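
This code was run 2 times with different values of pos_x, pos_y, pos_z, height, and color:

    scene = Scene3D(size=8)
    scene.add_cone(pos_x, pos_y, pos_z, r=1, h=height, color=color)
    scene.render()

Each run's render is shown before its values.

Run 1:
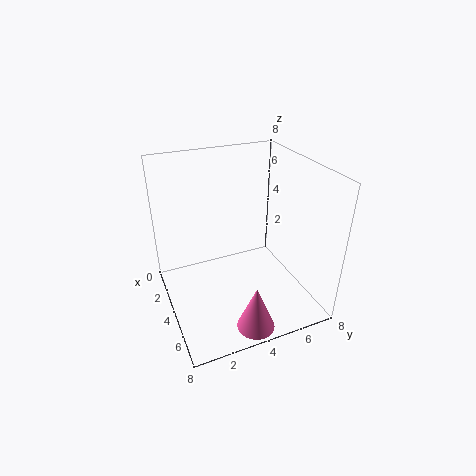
pos_x = 7, pos_y = 3.75, pos_z = 0.25, height = 2.5, color = 'hotpink'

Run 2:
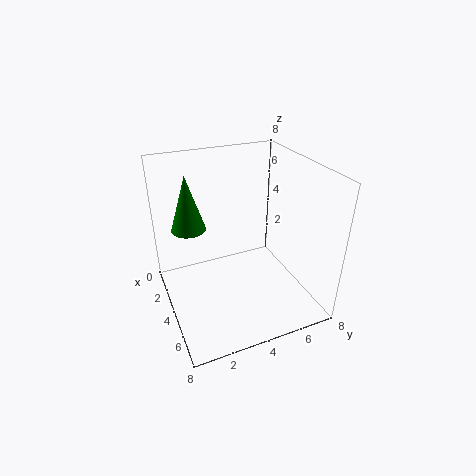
pos_x = 2, pos_y = 1.75, pos_z = 4, height = 3.25, color = 'green'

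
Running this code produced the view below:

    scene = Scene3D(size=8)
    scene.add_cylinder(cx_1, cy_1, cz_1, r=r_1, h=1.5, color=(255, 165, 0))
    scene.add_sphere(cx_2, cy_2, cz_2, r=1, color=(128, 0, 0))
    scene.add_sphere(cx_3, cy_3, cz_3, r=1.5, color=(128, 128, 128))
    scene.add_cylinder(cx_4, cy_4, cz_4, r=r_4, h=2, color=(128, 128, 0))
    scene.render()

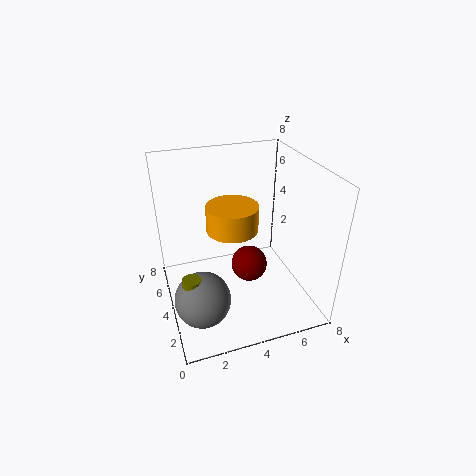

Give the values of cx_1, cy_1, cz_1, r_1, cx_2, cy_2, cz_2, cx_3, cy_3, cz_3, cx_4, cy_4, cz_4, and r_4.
cx_1 = 4
cy_1 = 5
cz_1 = 4
r_1 = 1.5
cx_2 = 4.5
cy_2 = 3.5
cz_2 = 2.5
cx_3 = 1.5
cy_3 = 2.5
cz_3 = 1.5
cx_4 = 1
cy_4 = 2.5
cz_4 = 1
r_4 = 0.5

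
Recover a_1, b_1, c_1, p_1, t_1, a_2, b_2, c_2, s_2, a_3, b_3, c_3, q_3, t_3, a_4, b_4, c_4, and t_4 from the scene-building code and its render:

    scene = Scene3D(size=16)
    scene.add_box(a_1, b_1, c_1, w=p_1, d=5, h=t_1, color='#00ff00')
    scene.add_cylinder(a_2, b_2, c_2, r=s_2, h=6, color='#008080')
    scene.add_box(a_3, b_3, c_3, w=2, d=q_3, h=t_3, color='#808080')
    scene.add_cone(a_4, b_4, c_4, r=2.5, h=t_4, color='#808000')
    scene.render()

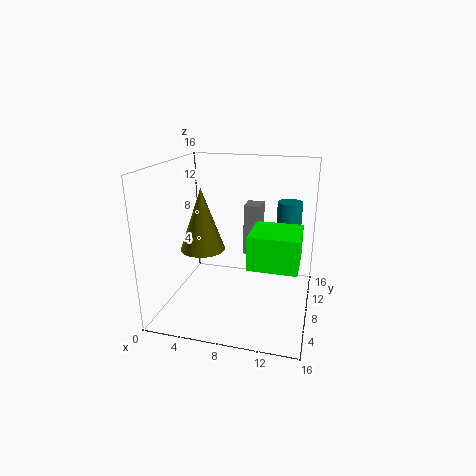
a_1 = 10, b_1 = 3.5, c_1 = 6.5, p_1 = 5, t_1 = 3.5, a_2 = 13, b_2 = 13.5, c_2 = 5, s_2 = 1.5, a_3 = 8, b_3 = 10.5, c_3 = 5, q_3 = 2.5, t_3 = 6, a_4 = 4, b_4 = 7.5, c_4 = 6.5, t_4 = 7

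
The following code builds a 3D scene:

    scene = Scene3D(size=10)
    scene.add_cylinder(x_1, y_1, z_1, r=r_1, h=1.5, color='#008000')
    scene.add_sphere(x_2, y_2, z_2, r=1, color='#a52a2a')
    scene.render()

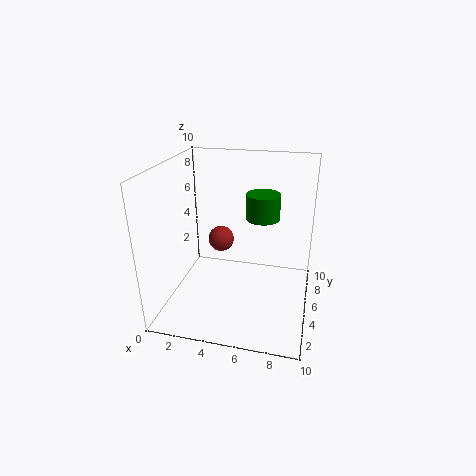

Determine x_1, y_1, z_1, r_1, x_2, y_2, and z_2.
x_1 = 7, y_1 = 3, z_1 = 7.5, r_1 = 1, x_2 = 3, y_2 = 7.5, z_2 = 3.5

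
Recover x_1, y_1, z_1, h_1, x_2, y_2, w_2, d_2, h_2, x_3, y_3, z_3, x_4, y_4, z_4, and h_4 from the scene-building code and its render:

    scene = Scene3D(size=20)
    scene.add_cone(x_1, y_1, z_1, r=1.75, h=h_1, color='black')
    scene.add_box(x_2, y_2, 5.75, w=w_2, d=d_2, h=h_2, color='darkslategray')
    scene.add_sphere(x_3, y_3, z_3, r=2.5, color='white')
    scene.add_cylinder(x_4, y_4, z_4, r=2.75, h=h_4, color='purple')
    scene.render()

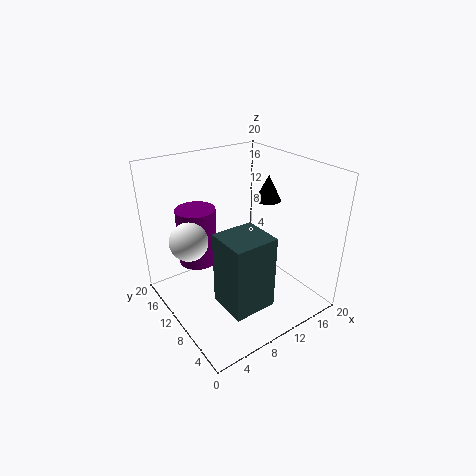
x_1 = 14.25, y_1 = 9, z_1 = 15, h_1 = 3.5, x_2 = 3.25, y_2 = 0.5, w_2 = 5.25, d_2 = 5, h_2 = 9, x_3 = 3, y_3 = 11, z_3 = 11.25, x_4 = 5.75, y_4 = 14, z_4 = 6, h_4 = 8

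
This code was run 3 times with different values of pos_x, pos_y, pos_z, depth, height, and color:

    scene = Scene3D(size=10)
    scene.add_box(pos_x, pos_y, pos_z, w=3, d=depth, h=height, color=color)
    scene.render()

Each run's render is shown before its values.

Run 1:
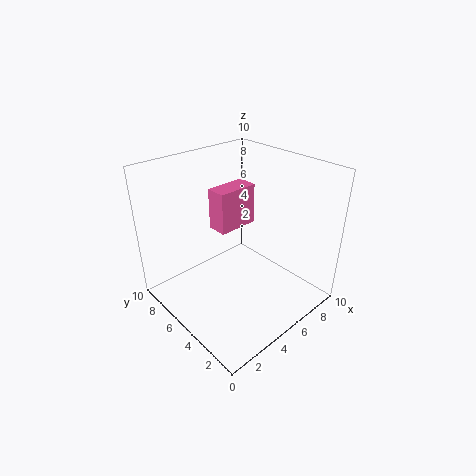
pos_x = 4.5; pos_y = 6; pos_z = 5; depth = 1.5; height = 3; color = 'hotpink'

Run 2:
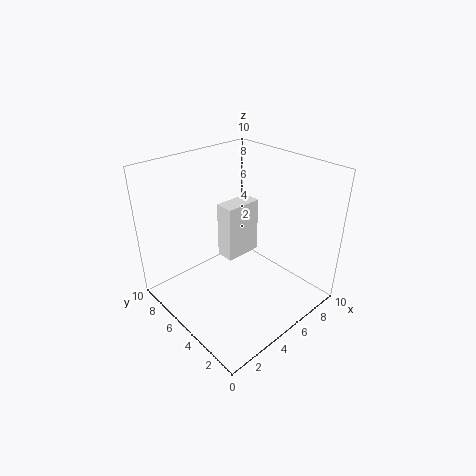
pos_x = 6; pos_y = 7; pos_z = 1.5; depth = 1.5; height = 4.5; color = 'white'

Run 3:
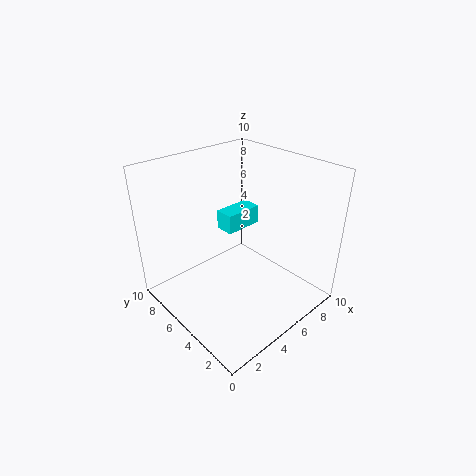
pos_x = 6; pos_y = 7; pos_z = 4; depth = 1.5; height = 1.5; color = 'cyan'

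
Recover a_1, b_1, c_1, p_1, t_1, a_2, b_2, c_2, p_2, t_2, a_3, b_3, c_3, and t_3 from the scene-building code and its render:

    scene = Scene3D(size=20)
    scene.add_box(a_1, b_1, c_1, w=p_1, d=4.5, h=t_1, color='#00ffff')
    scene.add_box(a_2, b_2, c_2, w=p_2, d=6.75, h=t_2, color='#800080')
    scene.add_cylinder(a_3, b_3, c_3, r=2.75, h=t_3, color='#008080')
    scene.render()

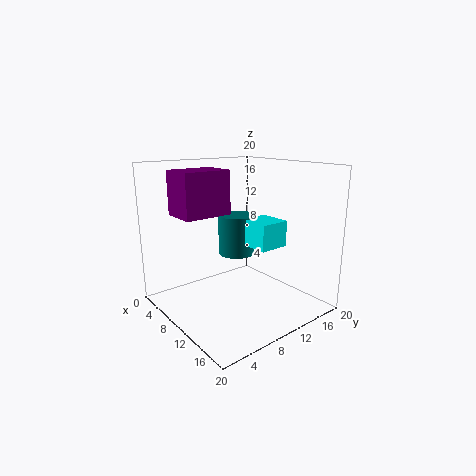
a_1 = 8.25
b_1 = 12
c_1 = 8.25
p_1 = 4.75
t_1 = 3.75
a_2 = 4
b_2 = 2.75
c_2 = 13.25
p_2 = 5
t_2 = 6
a_3 = 6.5
b_3 = 12.5
c_3 = 6.25
t_3 = 6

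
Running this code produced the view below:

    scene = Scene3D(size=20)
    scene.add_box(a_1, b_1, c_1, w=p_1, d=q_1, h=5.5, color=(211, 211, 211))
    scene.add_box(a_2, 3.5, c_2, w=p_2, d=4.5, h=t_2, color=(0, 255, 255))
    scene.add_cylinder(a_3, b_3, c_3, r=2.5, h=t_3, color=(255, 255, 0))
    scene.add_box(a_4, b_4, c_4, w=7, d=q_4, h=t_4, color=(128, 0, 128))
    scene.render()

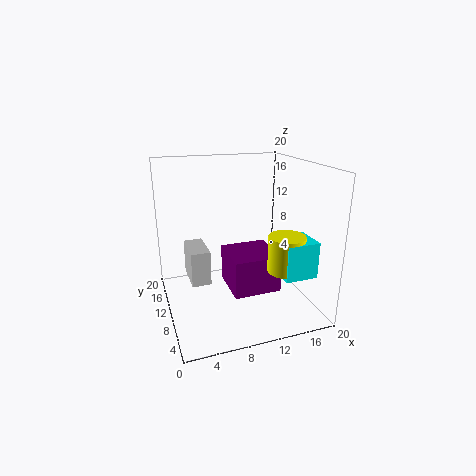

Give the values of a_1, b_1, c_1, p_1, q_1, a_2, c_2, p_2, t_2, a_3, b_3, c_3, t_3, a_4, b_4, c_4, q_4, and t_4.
a_1 = 4; b_1 = 14; c_1 = 1; p_1 = 3; q_1 = 6; a_2 = 14.5; c_2 = 5.5; p_2 = 4.5; t_2 = 5; a_3 = 15.5; b_3 = 6; c_3 = 6; t_3 = 5; a_4 = 9; b_4 = 8; c_4 = 1.5; q_4 = 7; t_4 = 5.5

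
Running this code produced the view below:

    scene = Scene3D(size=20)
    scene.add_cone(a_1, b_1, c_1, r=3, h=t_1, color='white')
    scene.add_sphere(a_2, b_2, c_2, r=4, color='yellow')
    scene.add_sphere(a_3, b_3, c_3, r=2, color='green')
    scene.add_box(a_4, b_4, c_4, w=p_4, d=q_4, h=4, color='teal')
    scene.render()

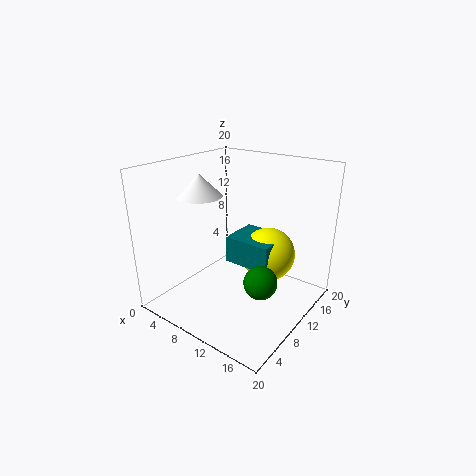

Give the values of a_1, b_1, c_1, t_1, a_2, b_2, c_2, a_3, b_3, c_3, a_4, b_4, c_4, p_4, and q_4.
a_1 = 6, b_1 = 7, c_1 = 16, t_1 = 3, a_2 = 12, b_2 = 15, c_2 = 6, a_3 = 17, b_3 = 5, c_3 = 8, a_4 = 7, b_4 = 11, c_4 = 5, p_4 = 7, q_4 = 6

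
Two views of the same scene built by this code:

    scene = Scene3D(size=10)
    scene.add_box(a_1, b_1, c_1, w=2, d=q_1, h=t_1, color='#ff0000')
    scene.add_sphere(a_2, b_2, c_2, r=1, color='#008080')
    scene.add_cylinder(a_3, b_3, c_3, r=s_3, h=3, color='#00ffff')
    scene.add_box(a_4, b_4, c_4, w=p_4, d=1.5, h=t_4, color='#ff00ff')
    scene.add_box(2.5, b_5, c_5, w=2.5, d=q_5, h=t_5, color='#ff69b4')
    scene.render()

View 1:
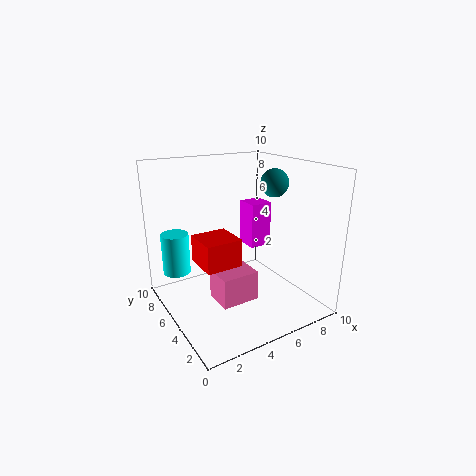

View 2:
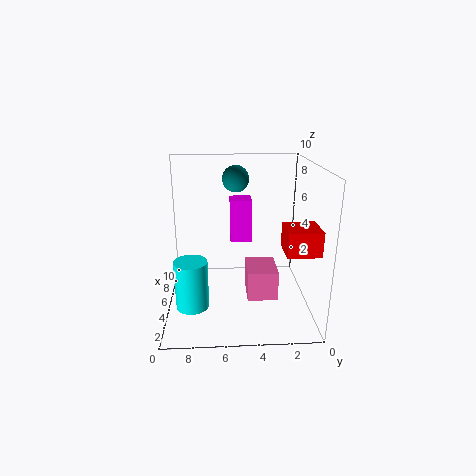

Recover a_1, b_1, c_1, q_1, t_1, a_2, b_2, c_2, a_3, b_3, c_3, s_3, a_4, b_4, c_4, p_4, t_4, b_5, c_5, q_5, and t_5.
a_1 = 0.5; b_1 = 0.5; c_1 = 5.5; q_1 = 2; t_1 = 1.5; a_2 = 8; b_2 = 5; c_2 = 8.5; a_3 = 1.5; b_3 = 8; c_3 = 2; s_3 = 1; a_4 = 5.5; b_4 = 4; c_4 = 4.5; p_4 = 1.5; t_4 = 3; b_5 = 2.5; c_5 = 1.5; q_5 = 2; t_5 = 2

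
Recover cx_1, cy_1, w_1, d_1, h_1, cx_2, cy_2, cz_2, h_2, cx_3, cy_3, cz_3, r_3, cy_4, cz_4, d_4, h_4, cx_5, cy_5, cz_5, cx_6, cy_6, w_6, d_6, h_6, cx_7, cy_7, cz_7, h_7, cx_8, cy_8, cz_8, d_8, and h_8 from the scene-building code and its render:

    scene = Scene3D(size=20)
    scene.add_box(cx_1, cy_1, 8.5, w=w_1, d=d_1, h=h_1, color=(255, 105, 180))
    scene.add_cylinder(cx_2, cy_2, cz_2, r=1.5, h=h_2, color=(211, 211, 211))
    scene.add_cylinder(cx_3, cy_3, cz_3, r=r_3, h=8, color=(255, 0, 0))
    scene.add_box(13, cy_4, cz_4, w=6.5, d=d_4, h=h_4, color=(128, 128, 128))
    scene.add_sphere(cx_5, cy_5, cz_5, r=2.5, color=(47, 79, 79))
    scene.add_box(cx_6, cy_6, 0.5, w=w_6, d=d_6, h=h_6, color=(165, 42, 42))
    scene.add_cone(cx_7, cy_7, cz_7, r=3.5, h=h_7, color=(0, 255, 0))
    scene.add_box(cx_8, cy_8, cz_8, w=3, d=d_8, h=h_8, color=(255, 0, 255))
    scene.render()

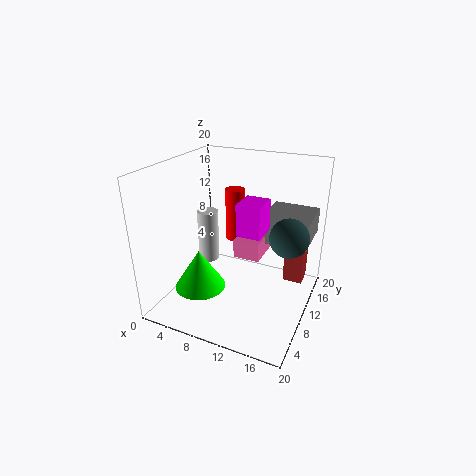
cx_1 = 10.5
cy_1 = 7.5
w_1 = 3.5
d_1 = 5
h_1 = 2.5
cx_2 = 5
cy_2 = 10.5
cz_2 = 5.5
h_2 = 7.5
cx_3 = 7
cy_3 = 15.5
cz_3 = 7
r_3 = 1.5
cy_4 = 10
cz_4 = 10
d_4 = 7
h_4 = 3.5
cx_5 = 17.5
cy_5 = 9
cz_5 = 12
cx_6 = 15
cy_6 = 16.5
w_6 = 3
d_6 = 3
h_6 = 8
cx_7 = 6
cy_7 = 6
cz_7 = 3.5
h_7 = 5.5
cx_8 = 12
cy_8 = 5
cz_8 = 13
d_8 = 3.5
h_8 = 4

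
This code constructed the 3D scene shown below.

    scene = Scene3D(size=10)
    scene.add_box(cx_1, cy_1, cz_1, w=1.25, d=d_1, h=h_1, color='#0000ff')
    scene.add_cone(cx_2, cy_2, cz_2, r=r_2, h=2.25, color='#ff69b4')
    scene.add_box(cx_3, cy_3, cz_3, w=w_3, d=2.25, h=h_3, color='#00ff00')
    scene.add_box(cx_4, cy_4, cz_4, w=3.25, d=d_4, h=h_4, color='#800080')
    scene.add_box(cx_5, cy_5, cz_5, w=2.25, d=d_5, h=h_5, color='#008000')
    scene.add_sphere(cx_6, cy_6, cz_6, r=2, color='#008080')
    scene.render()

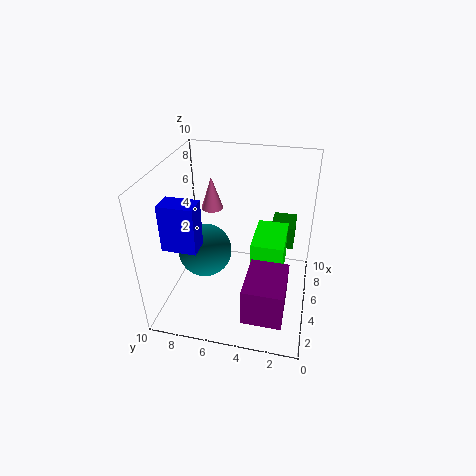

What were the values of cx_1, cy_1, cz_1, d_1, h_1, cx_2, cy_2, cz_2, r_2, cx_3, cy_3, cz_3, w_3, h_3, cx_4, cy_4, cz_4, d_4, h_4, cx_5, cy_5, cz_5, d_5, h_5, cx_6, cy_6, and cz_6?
cx_1 = 0.25, cy_1 = 6.25, cz_1 = 6.75, d_1 = 2, h_1 = 2.75, cx_2 = 5.75, cy_2 = 7, cz_2 = 6.75, r_2 = 0.75, cx_3 = 4.25, cy_3 = 1.75, cz_3 = 2, w_3 = 3.5, h_3 = 3, cx_4 = 0.25, cy_4 = 1.25, cz_4 = 2, d_4 = 2.5, h_4 = 2.5, cx_5 = 7, cy_5 = 1.25, cz_5 = 3.25, d_5 = 1.75, h_5 = 1.75, cx_6 = 5.75, cy_6 = 7.75, cz_6 = 3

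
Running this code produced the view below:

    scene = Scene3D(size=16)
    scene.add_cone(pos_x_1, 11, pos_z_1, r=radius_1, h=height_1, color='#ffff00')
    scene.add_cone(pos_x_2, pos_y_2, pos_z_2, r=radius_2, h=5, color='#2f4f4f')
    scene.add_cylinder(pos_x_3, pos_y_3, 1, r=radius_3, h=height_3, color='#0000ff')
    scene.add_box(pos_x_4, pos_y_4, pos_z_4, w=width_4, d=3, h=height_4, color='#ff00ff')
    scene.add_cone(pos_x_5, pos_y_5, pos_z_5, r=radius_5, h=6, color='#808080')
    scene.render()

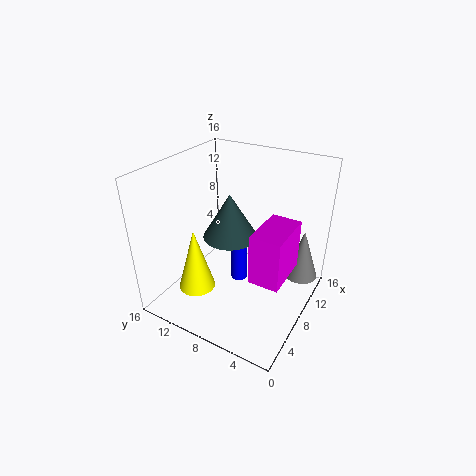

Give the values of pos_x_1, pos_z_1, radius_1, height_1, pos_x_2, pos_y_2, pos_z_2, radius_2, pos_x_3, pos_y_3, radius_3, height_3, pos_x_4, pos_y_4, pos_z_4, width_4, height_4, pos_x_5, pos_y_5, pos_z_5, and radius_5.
pos_x_1 = 4, pos_z_1 = 3, radius_1 = 2, height_1 = 7, pos_x_2 = 8, pos_y_2 = 9, pos_z_2 = 8, radius_2 = 3, pos_x_3 = 10, pos_y_3 = 9, radius_3 = 1, height_3 = 7, pos_x_4 = 3, pos_y_4 = 1, pos_z_4 = 7, width_4 = 5, height_4 = 5, pos_x_5 = 13, pos_y_5 = 2, pos_z_5 = 2, radius_5 = 2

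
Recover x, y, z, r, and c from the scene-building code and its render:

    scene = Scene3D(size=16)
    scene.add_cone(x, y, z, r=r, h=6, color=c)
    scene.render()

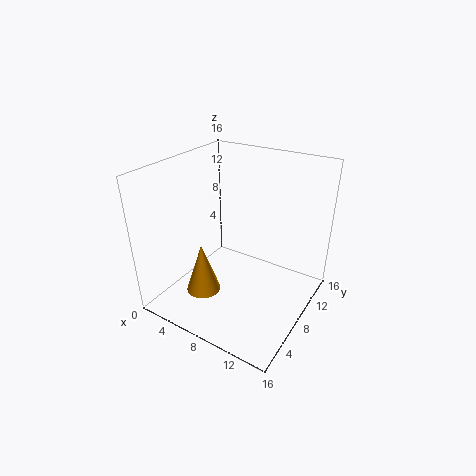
x = 4.5, y = 5.75, z = 1, r = 2, c = 'orange'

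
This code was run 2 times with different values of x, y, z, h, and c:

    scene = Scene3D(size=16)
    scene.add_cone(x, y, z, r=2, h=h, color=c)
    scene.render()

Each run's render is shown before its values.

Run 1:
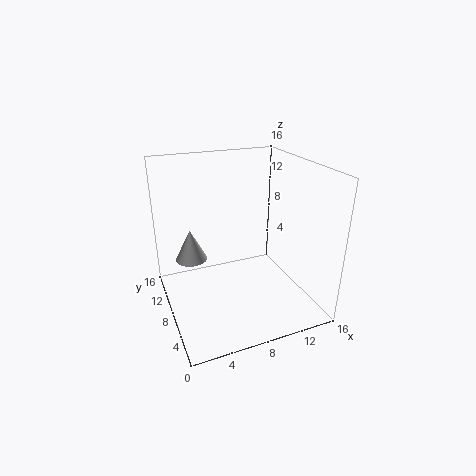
x = 4; y = 14; z = 3; h = 4; c = 'lightgray'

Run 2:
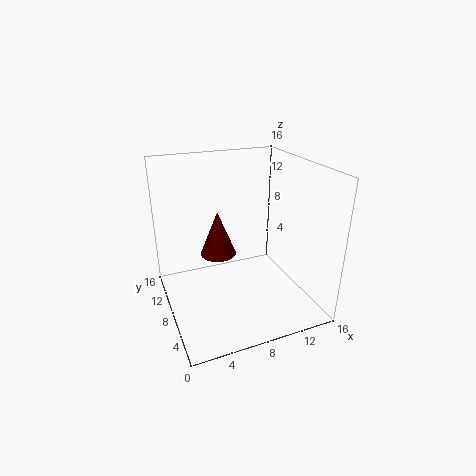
x = 6; y = 9; z = 6; h = 5; c = 'maroon'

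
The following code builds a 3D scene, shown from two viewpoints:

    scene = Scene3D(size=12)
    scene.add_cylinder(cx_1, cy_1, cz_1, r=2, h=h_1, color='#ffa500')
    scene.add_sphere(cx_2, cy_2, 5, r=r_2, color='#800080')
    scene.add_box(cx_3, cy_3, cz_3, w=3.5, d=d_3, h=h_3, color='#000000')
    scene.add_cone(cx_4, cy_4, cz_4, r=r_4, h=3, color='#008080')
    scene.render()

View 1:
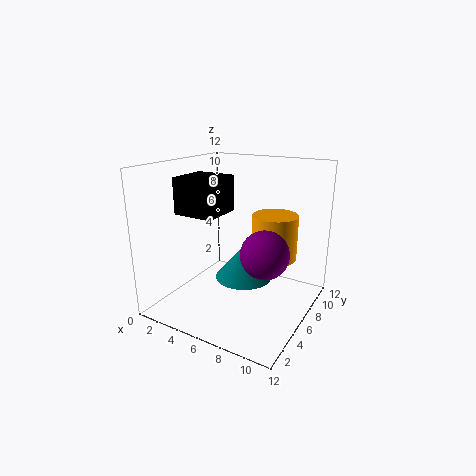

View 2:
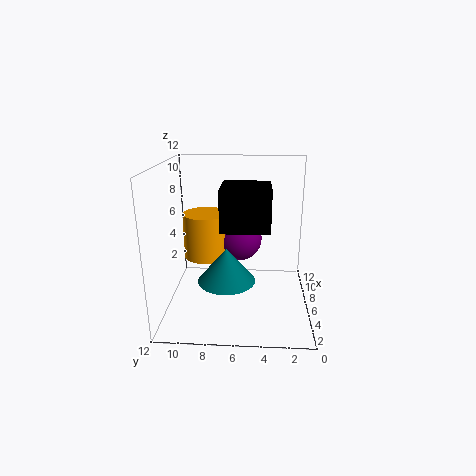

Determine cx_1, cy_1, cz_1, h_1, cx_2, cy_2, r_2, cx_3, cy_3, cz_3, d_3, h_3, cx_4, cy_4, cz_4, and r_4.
cx_1 = 8; cy_1 = 9; cz_1 = 3.5; h_1 = 4; cx_2 = 8.5; cy_2 = 6; r_2 = 2; cx_3 = 1.5; cy_3 = 3.5; cz_3 = 8; d_3 = 3.5; h_3 = 3; cx_4 = 6; cy_4 = 7; cz_4 = 2; r_4 = 2.5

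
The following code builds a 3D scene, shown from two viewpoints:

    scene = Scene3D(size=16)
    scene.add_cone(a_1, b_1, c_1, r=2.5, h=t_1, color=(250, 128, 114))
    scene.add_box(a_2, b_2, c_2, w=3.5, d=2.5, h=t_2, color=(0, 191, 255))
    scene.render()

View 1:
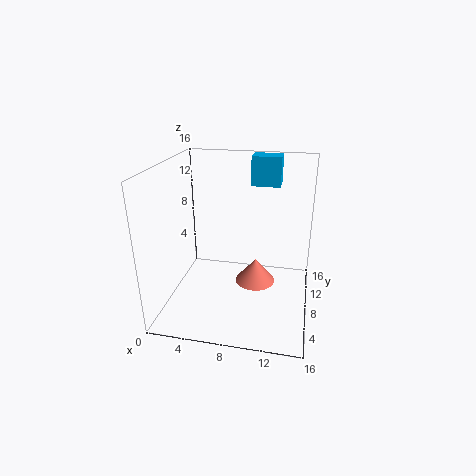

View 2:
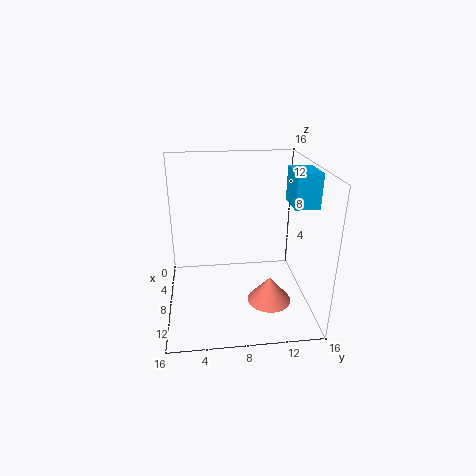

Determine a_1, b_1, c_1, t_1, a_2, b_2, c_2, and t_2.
a_1 = 9.5
b_1 = 11.5
c_1 = 0.5
t_1 = 3
a_2 = 8.5
b_2 = 13
c_2 = 12.5
t_2 = 3.5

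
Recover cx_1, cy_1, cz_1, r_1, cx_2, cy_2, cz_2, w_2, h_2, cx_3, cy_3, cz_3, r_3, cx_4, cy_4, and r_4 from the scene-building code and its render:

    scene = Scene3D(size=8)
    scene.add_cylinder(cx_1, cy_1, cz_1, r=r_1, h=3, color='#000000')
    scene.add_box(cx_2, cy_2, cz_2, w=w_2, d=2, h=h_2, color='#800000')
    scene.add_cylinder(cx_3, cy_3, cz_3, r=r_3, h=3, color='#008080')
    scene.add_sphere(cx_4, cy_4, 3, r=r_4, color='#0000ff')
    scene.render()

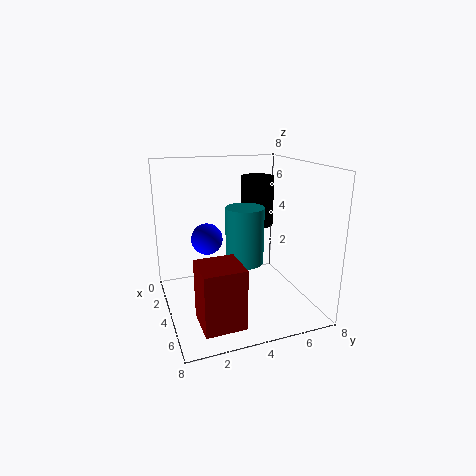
cx_1 = 2
cy_1 = 6
cz_1 = 4
r_1 = 1
cx_2 = 6
cy_2 = 1
cz_2 = 1
w_2 = 2
h_2 = 3
cx_3 = 5
cy_3 = 4
cz_3 = 3
r_3 = 1
cx_4 = 1
cy_4 = 3
r_4 = 1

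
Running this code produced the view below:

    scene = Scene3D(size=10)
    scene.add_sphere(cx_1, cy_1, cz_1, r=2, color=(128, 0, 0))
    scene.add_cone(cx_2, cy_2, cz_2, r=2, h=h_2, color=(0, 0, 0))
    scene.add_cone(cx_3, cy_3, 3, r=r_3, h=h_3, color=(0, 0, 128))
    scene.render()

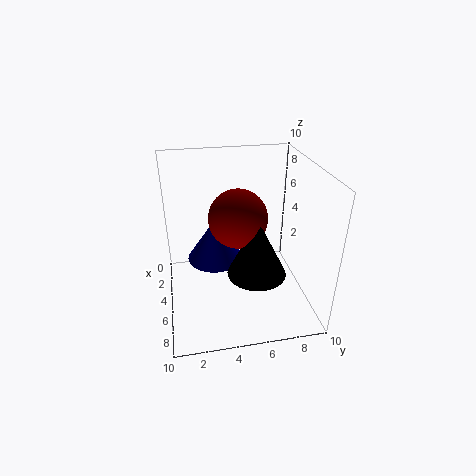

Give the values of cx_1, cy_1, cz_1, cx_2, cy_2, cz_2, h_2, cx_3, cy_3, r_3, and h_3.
cx_1 = 5
cy_1 = 5
cz_1 = 6.5
cx_2 = 6.5
cy_2 = 6
cz_2 = 3
h_2 = 4
cx_3 = 4
cy_3 = 3.5
r_3 = 2
h_3 = 3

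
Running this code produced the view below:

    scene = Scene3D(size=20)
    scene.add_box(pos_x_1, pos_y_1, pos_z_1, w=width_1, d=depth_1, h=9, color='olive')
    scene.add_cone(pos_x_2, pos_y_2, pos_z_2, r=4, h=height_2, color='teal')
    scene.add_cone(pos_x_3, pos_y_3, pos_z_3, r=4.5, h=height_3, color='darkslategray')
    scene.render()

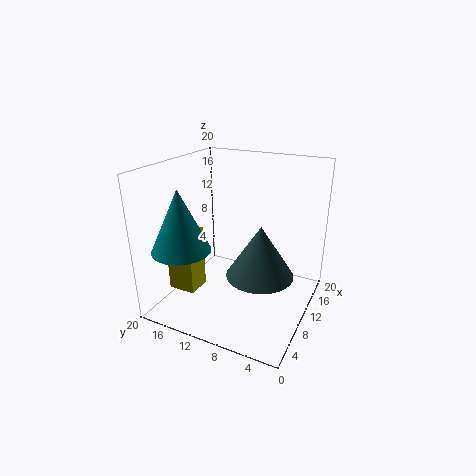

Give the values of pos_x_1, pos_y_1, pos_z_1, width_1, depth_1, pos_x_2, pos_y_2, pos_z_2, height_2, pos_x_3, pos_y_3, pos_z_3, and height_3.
pos_x_1 = 5.5
pos_y_1 = 15
pos_z_1 = 2
width_1 = 3.5
depth_1 = 4
pos_x_2 = 5
pos_y_2 = 16
pos_z_2 = 9
height_2 = 8.5
pos_x_3 = 8.5
pos_y_3 = 6
pos_z_3 = 6
height_3 = 7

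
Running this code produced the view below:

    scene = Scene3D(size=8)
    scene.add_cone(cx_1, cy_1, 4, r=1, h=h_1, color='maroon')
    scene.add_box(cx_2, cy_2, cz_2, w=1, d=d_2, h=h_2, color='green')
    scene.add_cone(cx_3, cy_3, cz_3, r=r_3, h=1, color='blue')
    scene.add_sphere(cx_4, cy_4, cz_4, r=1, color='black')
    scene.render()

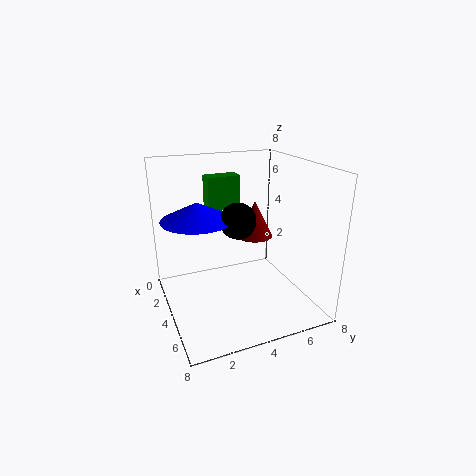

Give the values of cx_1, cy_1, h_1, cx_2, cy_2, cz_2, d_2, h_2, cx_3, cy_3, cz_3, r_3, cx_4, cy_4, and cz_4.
cx_1 = 4, cy_1 = 5, h_1 = 2, cx_2 = 1, cy_2 = 3, cz_2 = 5, d_2 = 2, h_2 = 2, cx_3 = 3, cy_3 = 2, cz_3 = 5, r_3 = 2, cx_4 = 4, cy_4 = 4, cz_4 = 5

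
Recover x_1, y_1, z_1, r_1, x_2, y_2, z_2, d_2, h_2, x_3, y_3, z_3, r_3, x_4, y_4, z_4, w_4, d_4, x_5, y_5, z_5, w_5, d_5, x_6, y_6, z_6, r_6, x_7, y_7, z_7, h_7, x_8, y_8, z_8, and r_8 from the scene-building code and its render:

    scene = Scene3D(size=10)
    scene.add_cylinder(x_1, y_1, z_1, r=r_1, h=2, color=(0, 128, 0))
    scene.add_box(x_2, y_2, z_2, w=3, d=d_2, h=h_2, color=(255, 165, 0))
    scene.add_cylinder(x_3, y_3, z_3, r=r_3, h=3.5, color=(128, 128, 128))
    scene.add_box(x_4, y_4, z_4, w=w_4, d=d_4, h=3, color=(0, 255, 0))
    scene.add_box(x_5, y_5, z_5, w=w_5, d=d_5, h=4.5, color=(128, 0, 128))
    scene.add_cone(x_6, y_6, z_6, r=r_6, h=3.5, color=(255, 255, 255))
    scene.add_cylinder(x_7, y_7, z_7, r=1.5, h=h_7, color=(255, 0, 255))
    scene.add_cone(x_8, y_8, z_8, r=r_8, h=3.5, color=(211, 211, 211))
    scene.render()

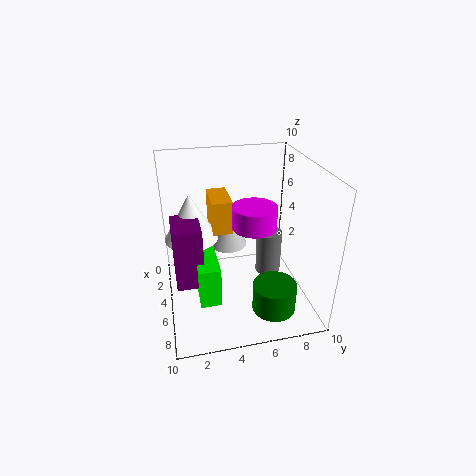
x_1 = 7.5
y_1 = 7
z_1 = 0.5
r_1 = 1.5
x_2 = 0.5
y_2 = 3.5
z_2 = 4.5
d_2 = 1.5
h_2 = 2.5
x_3 = 3
y_3 = 8
z_3 = 0.5
r_3 = 1
x_4 = 3
y_4 = 2
z_4 = 0.5
w_4 = 3.5
d_4 = 1.5
x_5 = 2.5
y_5 = 0.5
z_5 = 1.5
w_5 = 3
d_5 = 2
x_6 = 2.5
y_6 = 2
z_6 = 4
r_6 = 2
x_7 = 5.5
y_7 = 6
z_7 = 6
h_7 = 1.5
x_8 = 1.5
y_8 = 5
z_8 = 2.5
r_8 = 1.5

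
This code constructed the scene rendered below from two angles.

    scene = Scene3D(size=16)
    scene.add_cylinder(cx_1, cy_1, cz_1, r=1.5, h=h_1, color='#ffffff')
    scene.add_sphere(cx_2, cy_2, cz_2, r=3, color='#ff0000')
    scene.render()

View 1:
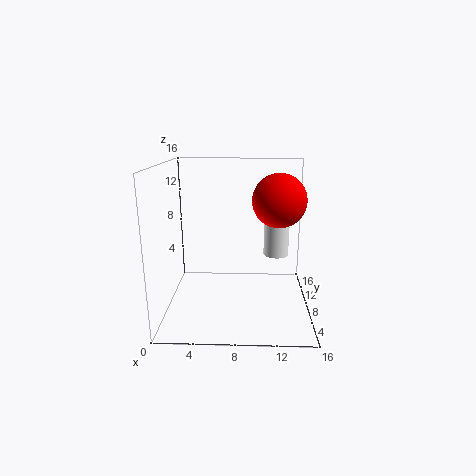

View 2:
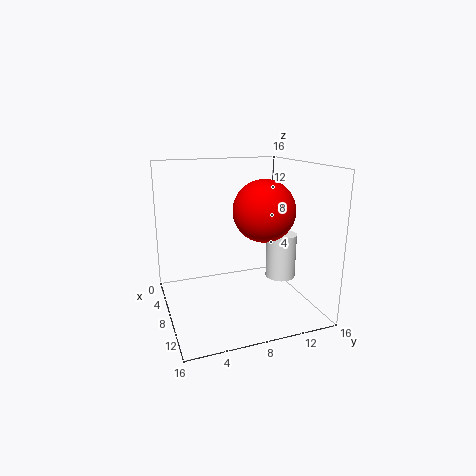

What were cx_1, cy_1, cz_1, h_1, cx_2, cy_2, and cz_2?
cx_1 = 12.5, cy_1 = 11, cz_1 = 5, h_1 = 4.5, cx_2 = 12.5, cy_2 = 9, cz_2 = 12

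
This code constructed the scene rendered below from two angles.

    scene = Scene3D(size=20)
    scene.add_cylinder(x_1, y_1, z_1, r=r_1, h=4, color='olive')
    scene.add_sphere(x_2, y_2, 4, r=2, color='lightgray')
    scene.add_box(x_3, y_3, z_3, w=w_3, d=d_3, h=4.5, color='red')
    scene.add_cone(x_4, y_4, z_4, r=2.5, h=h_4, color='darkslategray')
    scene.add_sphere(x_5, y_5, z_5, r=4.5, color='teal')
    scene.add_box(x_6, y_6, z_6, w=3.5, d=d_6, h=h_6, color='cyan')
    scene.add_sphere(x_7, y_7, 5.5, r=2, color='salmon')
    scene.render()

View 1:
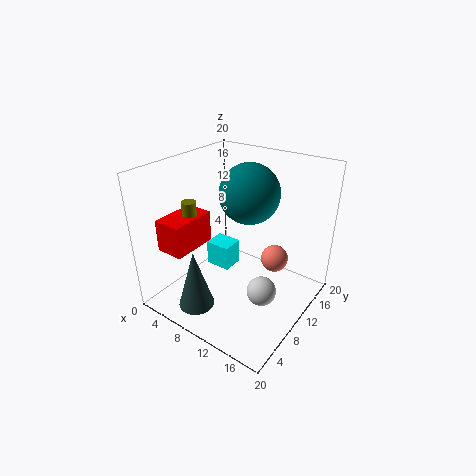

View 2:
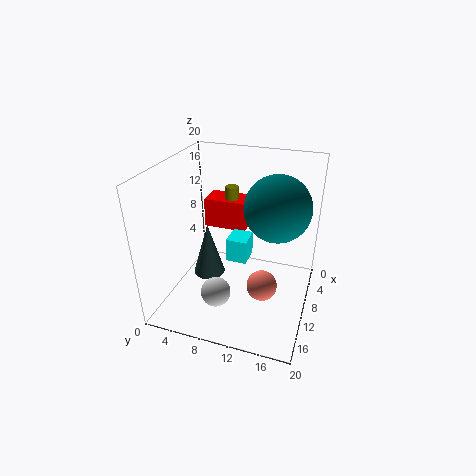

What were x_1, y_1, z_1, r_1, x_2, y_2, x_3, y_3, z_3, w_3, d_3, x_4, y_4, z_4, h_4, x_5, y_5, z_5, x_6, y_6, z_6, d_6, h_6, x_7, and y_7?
x_1 = 4, y_1 = 7, z_1 = 11, r_1 = 1, x_2 = 15, y_2 = 8.5, x_3 = 1.5, y_3 = 3, z_3 = 8.5, w_3 = 4, d_3 = 6.5, x_4 = 7, y_4 = 4, z_4 = 1, h_4 = 8.5, x_5 = 8.5, y_5 = 15, z_5 = 14.5, x_6 = 6, y_6 = 8, z_6 = 5.5, d_6 = 3, h_6 = 3.5, x_7 = 13.5, y_7 = 14.5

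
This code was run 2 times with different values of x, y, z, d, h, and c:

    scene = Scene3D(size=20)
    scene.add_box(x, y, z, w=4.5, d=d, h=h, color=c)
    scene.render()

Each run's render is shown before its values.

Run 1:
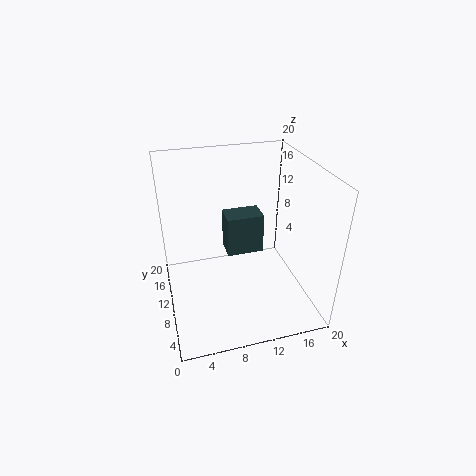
x = 7.5; y = 5.5; z = 10.5; d = 3; h = 5; c = 'darkslategray'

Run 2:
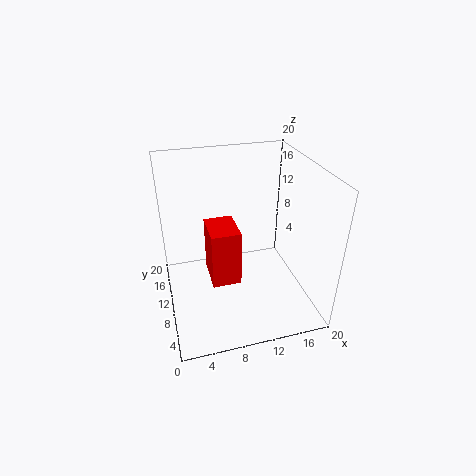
x = 6.5; y = 11.5; z = 0.5; d = 6; h = 9; c = 'red'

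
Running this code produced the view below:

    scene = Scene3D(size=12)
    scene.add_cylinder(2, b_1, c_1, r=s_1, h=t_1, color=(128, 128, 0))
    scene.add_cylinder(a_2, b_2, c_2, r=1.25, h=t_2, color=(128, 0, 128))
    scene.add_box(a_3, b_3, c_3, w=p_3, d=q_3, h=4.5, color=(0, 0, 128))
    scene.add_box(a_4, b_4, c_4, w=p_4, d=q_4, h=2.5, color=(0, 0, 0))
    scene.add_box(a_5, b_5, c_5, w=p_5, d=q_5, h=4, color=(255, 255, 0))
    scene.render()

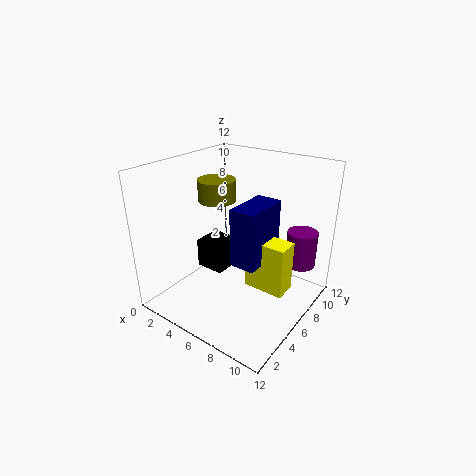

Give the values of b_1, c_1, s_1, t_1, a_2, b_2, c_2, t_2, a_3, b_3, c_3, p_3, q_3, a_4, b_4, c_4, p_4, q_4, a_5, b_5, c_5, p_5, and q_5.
b_1 = 8.25
c_1 = 7.75
s_1 = 1.75
t_1 = 2
a_2 = 10.5
b_2 = 8.75
c_2 = 3.75
t_2 = 3
a_3 = 7.25
b_3 = 3.25
c_3 = 5.25
p_3 = 2
q_3 = 3.75
a_4 = 2.5
b_4 = 4.75
c_4 = 2.75
p_4 = 2.5
q_4 = 2.5
a_5 = 7.75
b_5 = 4.5
c_5 = 3
p_5 = 3.25
q_5 = 1.75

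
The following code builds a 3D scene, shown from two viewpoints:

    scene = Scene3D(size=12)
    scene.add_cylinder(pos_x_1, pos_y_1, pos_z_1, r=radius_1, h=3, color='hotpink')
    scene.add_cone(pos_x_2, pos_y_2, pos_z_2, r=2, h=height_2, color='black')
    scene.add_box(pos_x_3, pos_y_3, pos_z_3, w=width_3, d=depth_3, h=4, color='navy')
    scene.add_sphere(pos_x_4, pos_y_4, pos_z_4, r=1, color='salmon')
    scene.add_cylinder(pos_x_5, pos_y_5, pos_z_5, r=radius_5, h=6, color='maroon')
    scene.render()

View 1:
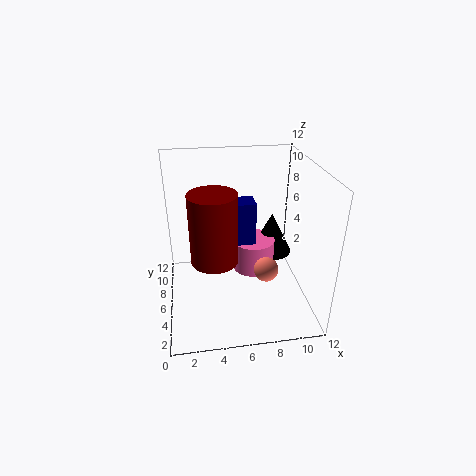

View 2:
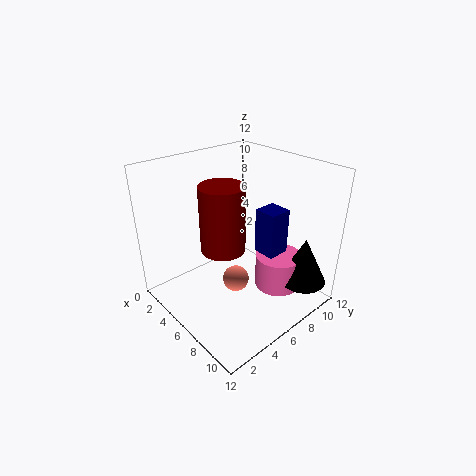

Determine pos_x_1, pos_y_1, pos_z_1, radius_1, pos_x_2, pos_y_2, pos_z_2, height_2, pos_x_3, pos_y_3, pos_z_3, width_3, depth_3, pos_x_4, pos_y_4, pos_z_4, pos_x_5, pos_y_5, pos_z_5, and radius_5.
pos_x_1 = 8; pos_y_1 = 9; pos_z_1 = 1; radius_1 = 2; pos_x_2 = 10; pos_y_2 = 10; pos_z_2 = 2; height_2 = 4; pos_x_3 = 6; pos_y_3 = 8; pos_z_3 = 4; width_3 = 2; depth_3 = 2; pos_x_4 = 8; pos_y_4 = 4; pos_z_4 = 4; pos_x_5 = 4; pos_y_5 = 6; pos_z_5 = 4; radius_5 = 2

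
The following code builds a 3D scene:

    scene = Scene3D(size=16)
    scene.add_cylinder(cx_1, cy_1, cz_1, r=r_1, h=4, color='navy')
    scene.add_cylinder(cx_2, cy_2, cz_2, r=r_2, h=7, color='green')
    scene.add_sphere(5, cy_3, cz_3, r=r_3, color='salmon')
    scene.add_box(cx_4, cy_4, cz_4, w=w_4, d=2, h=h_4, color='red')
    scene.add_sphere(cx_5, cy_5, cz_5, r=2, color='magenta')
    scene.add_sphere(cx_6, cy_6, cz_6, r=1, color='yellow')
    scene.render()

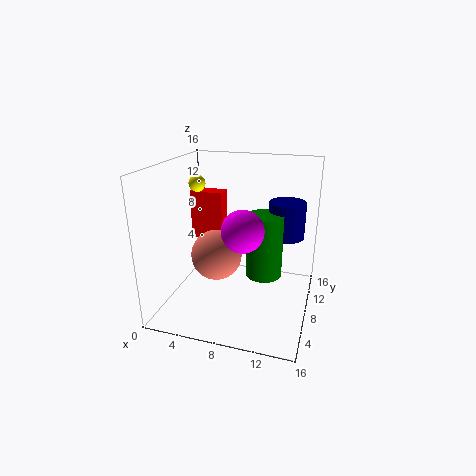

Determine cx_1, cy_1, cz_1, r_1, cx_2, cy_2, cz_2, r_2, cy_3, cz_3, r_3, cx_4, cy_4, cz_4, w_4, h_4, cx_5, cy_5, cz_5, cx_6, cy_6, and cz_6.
cx_1 = 13, cy_1 = 10, cz_1 = 8, r_1 = 2, cx_2 = 11, cy_2 = 8, cz_2 = 4, r_2 = 2, cy_3 = 9, cz_3 = 5, r_3 = 3, cx_4 = 1, cy_4 = 11, cz_4 = 6, w_4 = 4, h_4 = 6, cx_5 = 10, cy_5 = 3, cz_5 = 11, cx_6 = 2, cy_6 = 11, cz_6 = 13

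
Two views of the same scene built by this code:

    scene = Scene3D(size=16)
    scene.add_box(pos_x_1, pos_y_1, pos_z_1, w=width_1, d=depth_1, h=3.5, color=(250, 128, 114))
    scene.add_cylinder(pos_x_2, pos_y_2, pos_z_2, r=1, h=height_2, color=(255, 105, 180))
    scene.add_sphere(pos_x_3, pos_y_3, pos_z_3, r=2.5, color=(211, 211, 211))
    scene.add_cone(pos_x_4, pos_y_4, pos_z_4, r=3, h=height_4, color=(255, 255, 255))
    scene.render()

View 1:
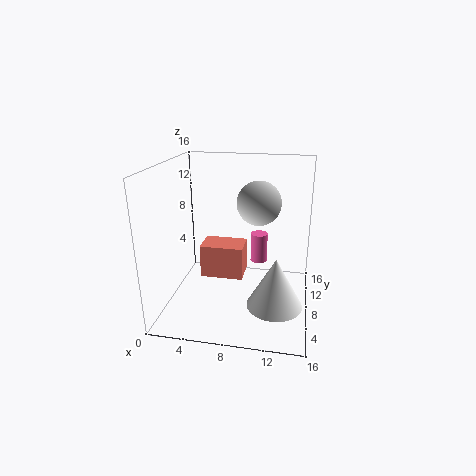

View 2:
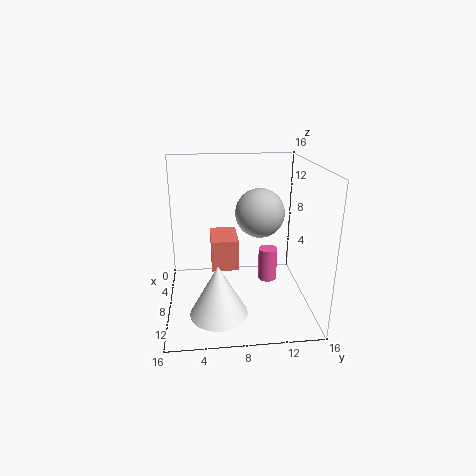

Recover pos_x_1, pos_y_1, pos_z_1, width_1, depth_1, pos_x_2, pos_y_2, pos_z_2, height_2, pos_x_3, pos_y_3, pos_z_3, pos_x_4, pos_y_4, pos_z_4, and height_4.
pos_x_1 = 4.5
pos_y_1 = 5
pos_z_1 = 4.5
width_1 = 4.5
depth_1 = 3
pos_x_2 = 10
pos_y_2 = 11
pos_z_2 = 4
height_2 = 3.5
pos_x_3 = 10
pos_y_3 = 10
pos_z_3 = 11.5
pos_x_4 = 12.5
pos_y_4 = 5.5
pos_z_4 = 1.5
height_4 = 5.5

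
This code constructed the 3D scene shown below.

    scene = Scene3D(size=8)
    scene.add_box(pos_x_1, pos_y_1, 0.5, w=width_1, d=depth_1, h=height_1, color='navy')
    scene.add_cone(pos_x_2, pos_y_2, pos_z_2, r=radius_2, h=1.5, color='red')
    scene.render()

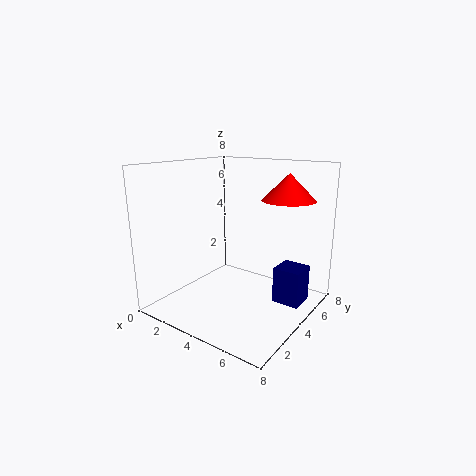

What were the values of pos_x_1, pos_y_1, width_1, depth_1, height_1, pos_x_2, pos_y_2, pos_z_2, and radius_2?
pos_x_1 = 6; pos_y_1 = 4.5; width_1 = 1.5; depth_1 = 1.5; height_1 = 2; pos_x_2 = 6; pos_y_2 = 6; pos_z_2 = 6; radius_2 = 1.5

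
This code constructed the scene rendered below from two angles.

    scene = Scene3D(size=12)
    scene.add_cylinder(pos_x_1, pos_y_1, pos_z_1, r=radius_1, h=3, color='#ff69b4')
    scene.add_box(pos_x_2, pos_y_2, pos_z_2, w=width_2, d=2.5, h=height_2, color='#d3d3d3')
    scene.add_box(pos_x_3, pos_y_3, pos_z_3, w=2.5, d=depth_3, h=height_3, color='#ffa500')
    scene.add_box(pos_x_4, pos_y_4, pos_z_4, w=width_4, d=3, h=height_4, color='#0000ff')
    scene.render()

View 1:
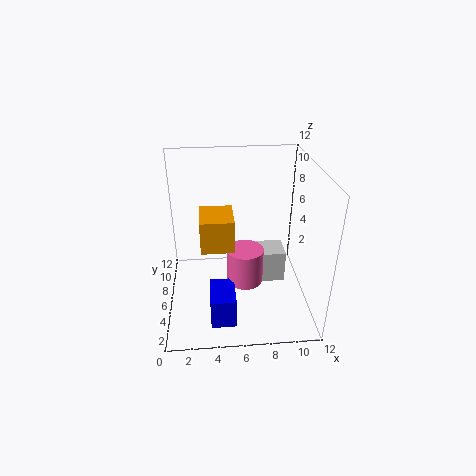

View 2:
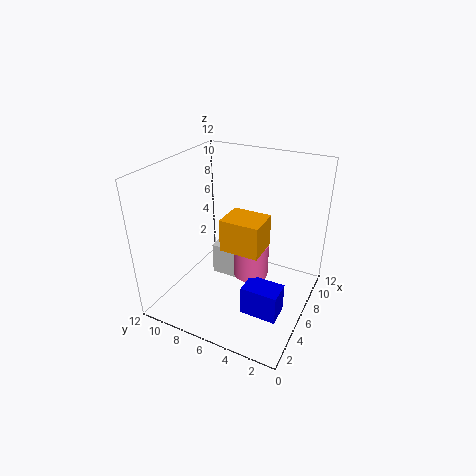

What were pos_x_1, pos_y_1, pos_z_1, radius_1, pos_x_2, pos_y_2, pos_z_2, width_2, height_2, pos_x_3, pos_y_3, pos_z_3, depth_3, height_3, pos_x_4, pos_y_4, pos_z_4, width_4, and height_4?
pos_x_1 = 6.5; pos_y_1 = 5; pos_z_1 = 2.5; radius_1 = 1.5; pos_x_2 = 7.5; pos_y_2 = 7; pos_z_2 = 0.5; width_2 = 3; height_2 = 3; pos_x_3 = 3; pos_y_3 = 3; pos_z_3 = 6.5; depth_3 = 3; height_3 = 2.5; pos_x_4 = 3.5; pos_y_4 = 1.5; pos_z_4 = 0.5; width_4 = 2; height_4 = 2.5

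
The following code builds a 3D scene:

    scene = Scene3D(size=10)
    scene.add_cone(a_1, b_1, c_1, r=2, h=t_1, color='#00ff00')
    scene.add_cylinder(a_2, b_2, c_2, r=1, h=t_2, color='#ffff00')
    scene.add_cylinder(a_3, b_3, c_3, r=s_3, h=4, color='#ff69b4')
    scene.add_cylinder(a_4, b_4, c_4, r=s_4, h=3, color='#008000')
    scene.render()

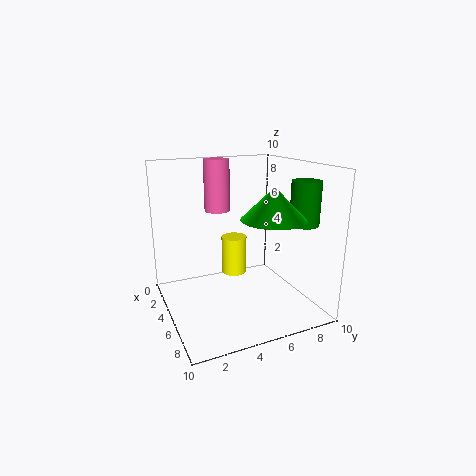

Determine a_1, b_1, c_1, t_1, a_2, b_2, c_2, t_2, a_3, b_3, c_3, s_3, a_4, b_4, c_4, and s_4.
a_1 = 8, b_1 = 6, c_1 = 7, t_1 = 2, a_2 = 2, b_2 = 6, c_2 = 1, t_2 = 3, a_3 = 1, b_3 = 5, c_3 = 6, s_3 = 1, a_4 = 7, b_4 = 9, c_4 = 6, s_4 = 1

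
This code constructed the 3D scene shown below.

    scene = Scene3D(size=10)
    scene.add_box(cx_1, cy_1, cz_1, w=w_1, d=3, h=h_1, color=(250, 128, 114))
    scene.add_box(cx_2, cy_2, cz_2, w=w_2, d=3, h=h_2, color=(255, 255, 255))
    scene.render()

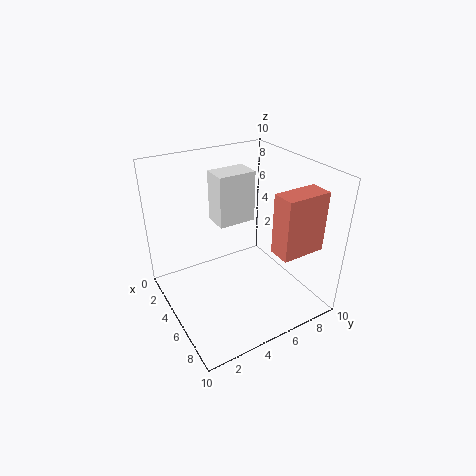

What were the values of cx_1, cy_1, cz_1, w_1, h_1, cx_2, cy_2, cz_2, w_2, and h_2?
cx_1 = 7.5
cy_1 = 6
cz_1 = 5
w_1 = 1.5
h_1 = 4
cx_2 = 0.5
cy_2 = 5
cz_2 = 4.5
w_2 = 2
h_2 = 4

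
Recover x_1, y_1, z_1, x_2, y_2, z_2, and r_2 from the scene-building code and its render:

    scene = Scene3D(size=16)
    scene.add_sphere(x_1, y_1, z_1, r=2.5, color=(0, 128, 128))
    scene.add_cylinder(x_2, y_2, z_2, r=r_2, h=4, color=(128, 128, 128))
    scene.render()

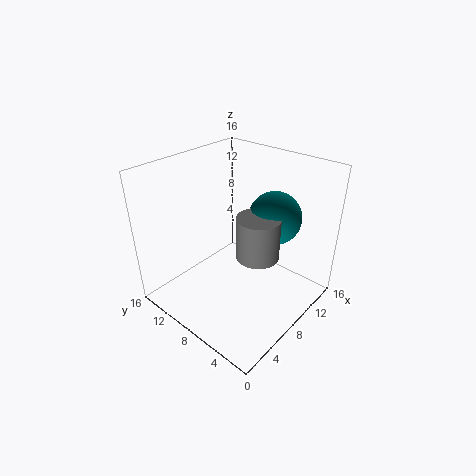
x_1 = 7.5; y_1 = 3; z_1 = 12.5; x_2 = 5; y_2 = 3; z_2 = 9.5; r_2 = 2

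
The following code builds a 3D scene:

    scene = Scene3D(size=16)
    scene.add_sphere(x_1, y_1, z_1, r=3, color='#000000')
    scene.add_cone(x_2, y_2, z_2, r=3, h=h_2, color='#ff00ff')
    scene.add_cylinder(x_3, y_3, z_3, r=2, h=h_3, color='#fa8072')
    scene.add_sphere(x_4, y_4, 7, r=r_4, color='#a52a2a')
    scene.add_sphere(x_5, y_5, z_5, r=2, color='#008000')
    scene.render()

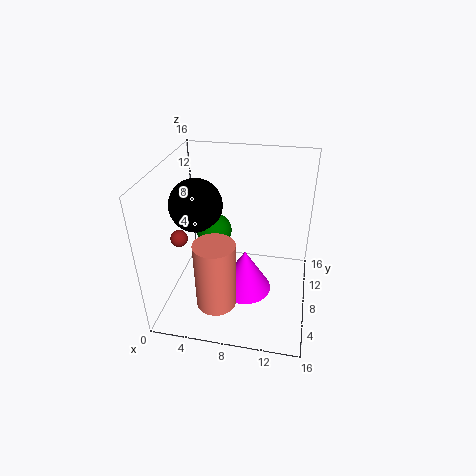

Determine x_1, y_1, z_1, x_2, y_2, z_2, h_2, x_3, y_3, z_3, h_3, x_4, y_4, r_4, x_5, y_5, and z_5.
x_1 = 3, y_1 = 9, z_1 = 11, x_2 = 9, y_2 = 7, z_2 = 2, h_2 = 5, x_3 = 7, y_3 = 2, z_3 = 4, h_3 = 7, x_4 = 1, y_4 = 8, r_4 = 1, x_5 = 5, y_5 = 9, z_5 = 8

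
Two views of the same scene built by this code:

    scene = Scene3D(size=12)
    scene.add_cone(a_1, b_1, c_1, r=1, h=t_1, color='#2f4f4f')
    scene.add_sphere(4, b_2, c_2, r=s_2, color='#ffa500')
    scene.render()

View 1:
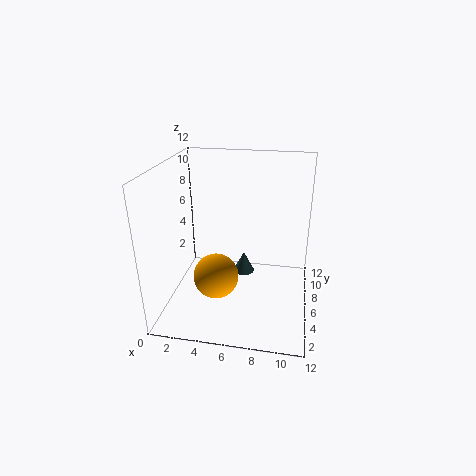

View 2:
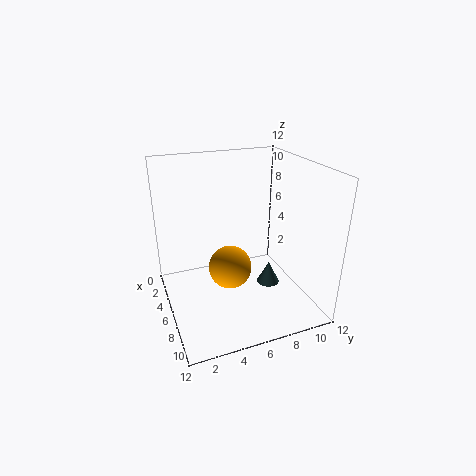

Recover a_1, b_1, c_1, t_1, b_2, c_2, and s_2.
a_1 = 6, b_1 = 9, c_1 = 1, t_1 = 2, b_2 = 6, c_2 = 2, s_2 = 2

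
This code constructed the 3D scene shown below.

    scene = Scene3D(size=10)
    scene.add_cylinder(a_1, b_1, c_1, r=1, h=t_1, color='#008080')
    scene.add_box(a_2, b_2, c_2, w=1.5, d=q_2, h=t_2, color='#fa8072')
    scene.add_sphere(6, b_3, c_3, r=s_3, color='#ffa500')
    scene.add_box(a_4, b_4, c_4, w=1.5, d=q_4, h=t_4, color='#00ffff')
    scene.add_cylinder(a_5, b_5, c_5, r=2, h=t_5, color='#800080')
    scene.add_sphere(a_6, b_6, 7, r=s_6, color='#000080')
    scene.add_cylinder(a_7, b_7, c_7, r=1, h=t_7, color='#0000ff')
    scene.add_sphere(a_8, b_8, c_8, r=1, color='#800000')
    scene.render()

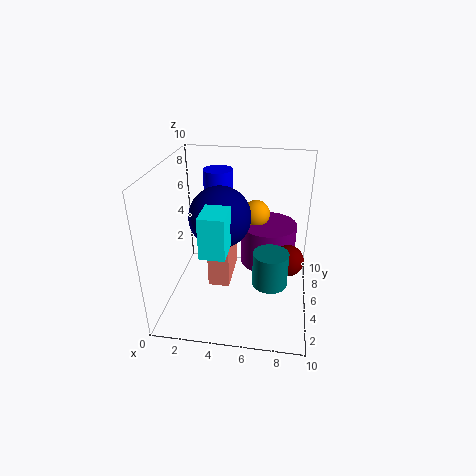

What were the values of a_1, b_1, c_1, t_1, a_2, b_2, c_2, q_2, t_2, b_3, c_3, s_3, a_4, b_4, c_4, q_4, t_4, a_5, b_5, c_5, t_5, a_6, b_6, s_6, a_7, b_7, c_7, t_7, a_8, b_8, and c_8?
a_1 = 7.5, b_1 = 1, c_1 = 4.5, t_1 = 2, a_2 = 3, b_2 = 4, c_2 = 1.5, q_2 = 3.5, t_2 = 3, b_3 = 7, c_3 = 6, s_3 = 1, a_4 = 3.5, b_4 = 0.5, c_4 = 6, q_4 = 2, t_4 = 2.5, a_5 = 7, b_5 = 6.5, c_5 = 2.5, t_5 = 3, a_6 = 4, b_6 = 4, s_6 = 2, a_7 = 3.5, b_7 = 6, c_7 = 6.5, t_7 = 3, a_8 = 8.5, b_8 = 3.5, c_8 = 4.5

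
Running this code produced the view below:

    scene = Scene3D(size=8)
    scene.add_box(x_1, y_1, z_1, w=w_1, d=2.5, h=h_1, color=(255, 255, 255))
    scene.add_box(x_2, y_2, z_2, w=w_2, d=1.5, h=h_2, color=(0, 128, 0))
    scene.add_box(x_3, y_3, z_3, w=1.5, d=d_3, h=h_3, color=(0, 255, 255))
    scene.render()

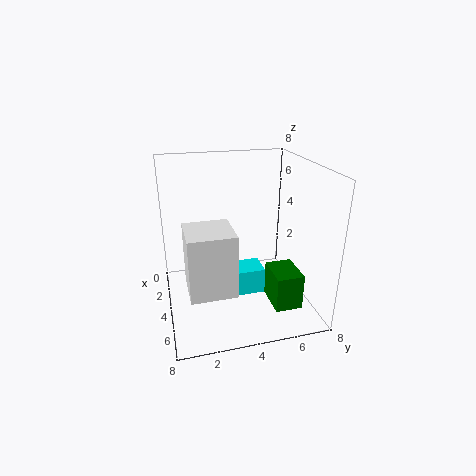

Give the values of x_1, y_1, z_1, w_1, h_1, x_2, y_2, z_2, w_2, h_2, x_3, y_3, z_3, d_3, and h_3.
x_1 = 3.5, y_1 = 1, z_1 = 1.5, w_1 = 2.5, h_1 = 3.5, x_2 = 4.5, y_2 = 5.5, z_2 = 0.5, w_2 = 2, h_2 = 2, x_3 = 3, y_3 = 3.5, z_3 = 0.5, d_3 = 2, h_3 = 1.5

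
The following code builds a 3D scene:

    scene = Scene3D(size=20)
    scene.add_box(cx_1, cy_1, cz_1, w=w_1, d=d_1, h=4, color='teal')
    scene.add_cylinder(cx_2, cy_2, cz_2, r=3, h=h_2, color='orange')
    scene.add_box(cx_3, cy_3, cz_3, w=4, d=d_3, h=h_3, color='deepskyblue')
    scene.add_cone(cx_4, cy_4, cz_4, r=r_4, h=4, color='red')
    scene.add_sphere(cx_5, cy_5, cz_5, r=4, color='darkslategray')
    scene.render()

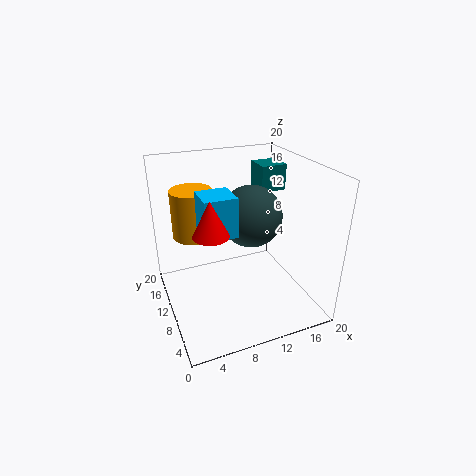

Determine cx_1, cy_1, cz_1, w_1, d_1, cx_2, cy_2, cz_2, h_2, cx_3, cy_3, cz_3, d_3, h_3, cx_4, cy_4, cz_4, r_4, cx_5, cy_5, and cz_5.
cx_1 = 16; cy_1 = 15; cz_1 = 14; w_1 = 4; d_1 = 4; cx_2 = 5; cy_2 = 15; cz_2 = 9; h_2 = 7; cx_3 = 4; cy_3 = 5; cz_3 = 13; d_3 = 4; h_3 = 5; cx_4 = 4; cy_4 = 3; cz_4 = 15; r_4 = 2; cx_5 = 11; cy_5 = 8; cz_5 = 14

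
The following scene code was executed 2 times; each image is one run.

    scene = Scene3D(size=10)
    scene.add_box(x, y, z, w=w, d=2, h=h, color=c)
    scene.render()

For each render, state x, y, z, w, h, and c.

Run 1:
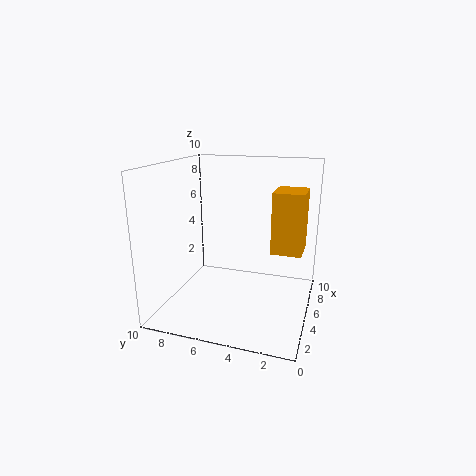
x = 4
y = 0.5
z = 4.5
w = 2.5
h = 4
c = 'orange'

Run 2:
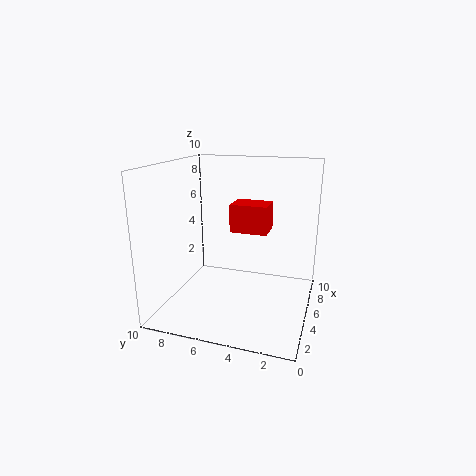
x = 0.5
y = 2
z = 7
w = 1.5
h = 1.5
c = 'red'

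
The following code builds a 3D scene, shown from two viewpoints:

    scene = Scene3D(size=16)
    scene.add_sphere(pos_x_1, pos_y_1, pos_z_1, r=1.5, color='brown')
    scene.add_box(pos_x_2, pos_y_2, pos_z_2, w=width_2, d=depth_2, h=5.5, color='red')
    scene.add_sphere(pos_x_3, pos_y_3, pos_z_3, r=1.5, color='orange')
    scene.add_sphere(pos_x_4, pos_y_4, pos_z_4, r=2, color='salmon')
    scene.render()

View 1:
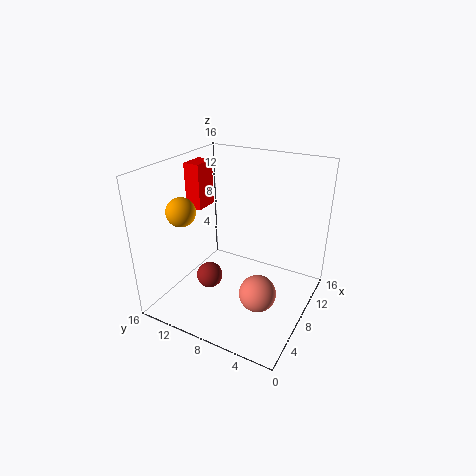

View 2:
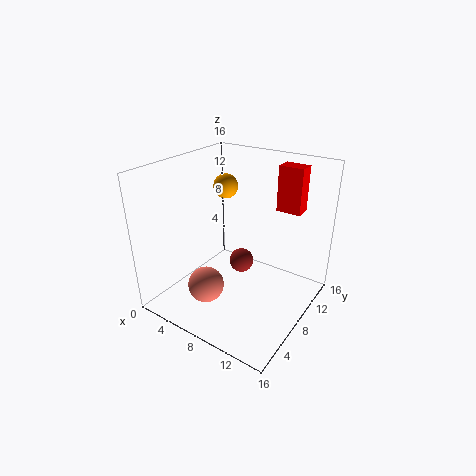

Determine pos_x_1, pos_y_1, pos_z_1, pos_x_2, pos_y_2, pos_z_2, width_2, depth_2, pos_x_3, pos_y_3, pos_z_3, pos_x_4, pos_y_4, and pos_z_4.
pos_x_1 = 6.5
pos_y_1 = 11
pos_z_1 = 3
pos_x_2 = 9.5
pos_y_2 = 14
pos_z_2 = 9.5
width_2 = 3
depth_2 = 2
pos_x_3 = 3.5
pos_y_3 = 12
pos_z_3 = 12
pos_x_4 = 6
pos_y_4 = 4.5
pos_z_4 = 3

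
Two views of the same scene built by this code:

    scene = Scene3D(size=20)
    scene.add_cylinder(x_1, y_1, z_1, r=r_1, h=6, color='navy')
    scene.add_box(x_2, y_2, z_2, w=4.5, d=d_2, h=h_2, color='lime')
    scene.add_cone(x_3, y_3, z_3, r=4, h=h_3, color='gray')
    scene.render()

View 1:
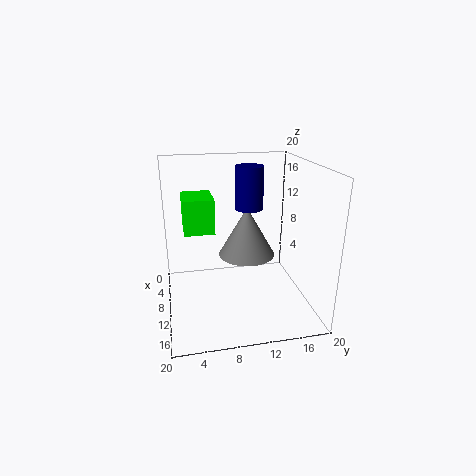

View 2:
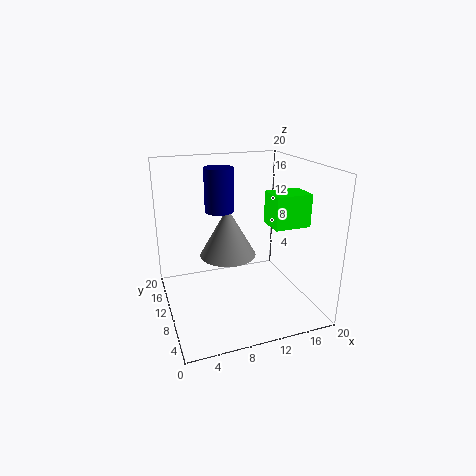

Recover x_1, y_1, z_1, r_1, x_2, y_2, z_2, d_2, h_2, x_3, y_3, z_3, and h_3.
x_1 = 8; y_1 = 12; z_1 = 13.5; r_1 = 2; x_2 = 12; y_2 = 2.5; z_2 = 13.5; d_2 = 3.5; h_2 = 4; x_3 = 9; y_3 = 11.5; z_3 = 7; h_3 = 7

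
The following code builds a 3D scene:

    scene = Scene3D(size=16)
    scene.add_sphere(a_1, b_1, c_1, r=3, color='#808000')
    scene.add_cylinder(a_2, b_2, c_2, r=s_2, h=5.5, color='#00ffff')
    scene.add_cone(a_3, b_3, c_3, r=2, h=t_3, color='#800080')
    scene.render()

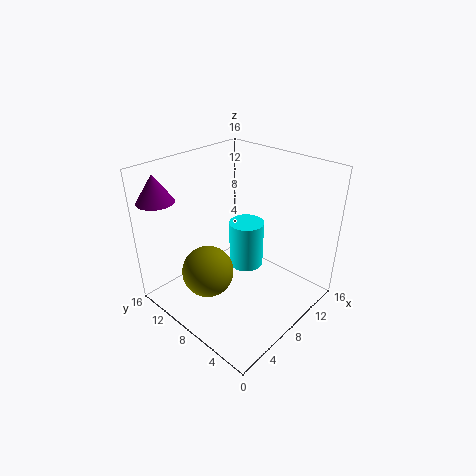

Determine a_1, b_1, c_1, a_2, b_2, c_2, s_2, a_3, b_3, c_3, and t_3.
a_1 = 5.5, b_1 = 10.5, c_1 = 3.5, a_2 = 10, b_2 = 8.5, c_2 = 3.5, s_2 = 2, a_3 = 2, b_3 = 14, c_3 = 12.5, t_3 = 3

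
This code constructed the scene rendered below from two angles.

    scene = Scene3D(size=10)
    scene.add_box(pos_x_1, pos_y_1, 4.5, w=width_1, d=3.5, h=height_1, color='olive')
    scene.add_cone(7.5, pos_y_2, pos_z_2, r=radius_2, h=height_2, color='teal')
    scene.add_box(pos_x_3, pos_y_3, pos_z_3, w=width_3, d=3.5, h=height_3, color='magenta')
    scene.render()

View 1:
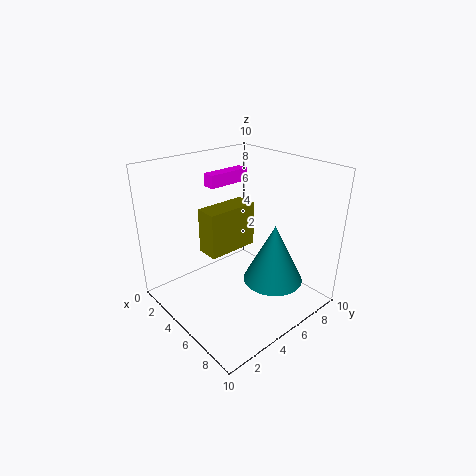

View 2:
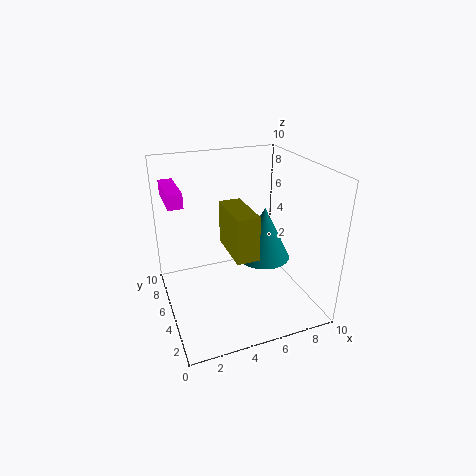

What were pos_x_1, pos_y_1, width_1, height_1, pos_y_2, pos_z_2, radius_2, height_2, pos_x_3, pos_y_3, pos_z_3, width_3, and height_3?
pos_x_1 = 4
pos_y_1 = 2.5
width_1 = 1.5
height_1 = 3
pos_y_2 = 6
pos_z_2 = 2.5
radius_2 = 2
height_2 = 4
pos_x_3 = 0.5
pos_y_3 = 5.5
pos_z_3 = 7.5
width_3 = 1
height_3 = 1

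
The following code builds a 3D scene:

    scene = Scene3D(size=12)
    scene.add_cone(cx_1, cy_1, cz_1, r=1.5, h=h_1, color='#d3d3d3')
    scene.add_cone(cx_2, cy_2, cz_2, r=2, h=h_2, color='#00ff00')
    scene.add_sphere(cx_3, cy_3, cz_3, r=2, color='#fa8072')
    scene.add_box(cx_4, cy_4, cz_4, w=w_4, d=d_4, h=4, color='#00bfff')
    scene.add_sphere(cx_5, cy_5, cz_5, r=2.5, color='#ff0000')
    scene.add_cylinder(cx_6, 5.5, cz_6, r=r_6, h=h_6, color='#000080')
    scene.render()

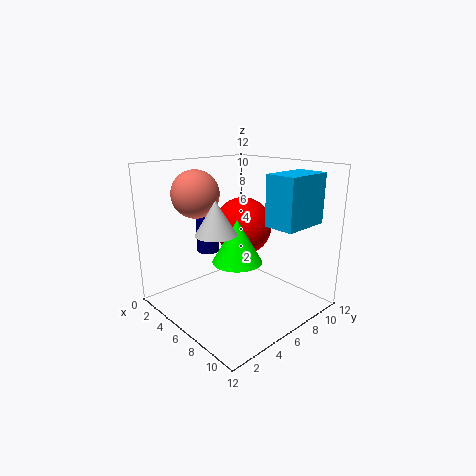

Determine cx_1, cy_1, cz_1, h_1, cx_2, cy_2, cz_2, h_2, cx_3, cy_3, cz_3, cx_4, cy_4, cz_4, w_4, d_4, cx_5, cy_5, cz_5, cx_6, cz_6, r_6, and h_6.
cx_1 = 7.5
cy_1 = 2.5
cz_1 = 7.5
h_1 = 2.5
cx_2 = 7
cy_2 = 5
cz_2 = 4.5
h_2 = 3.5
cx_3 = 3
cy_3 = 4
cz_3 = 9.5
cx_4 = 8.5
cy_4 = 6.5
cz_4 = 7.5
w_4 = 2.5
d_4 = 4
cx_5 = 5
cy_5 = 7.5
cz_5 = 6.5
cx_6 = 2.5
cz_6 = 4
r_6 = 1
h_6 = 3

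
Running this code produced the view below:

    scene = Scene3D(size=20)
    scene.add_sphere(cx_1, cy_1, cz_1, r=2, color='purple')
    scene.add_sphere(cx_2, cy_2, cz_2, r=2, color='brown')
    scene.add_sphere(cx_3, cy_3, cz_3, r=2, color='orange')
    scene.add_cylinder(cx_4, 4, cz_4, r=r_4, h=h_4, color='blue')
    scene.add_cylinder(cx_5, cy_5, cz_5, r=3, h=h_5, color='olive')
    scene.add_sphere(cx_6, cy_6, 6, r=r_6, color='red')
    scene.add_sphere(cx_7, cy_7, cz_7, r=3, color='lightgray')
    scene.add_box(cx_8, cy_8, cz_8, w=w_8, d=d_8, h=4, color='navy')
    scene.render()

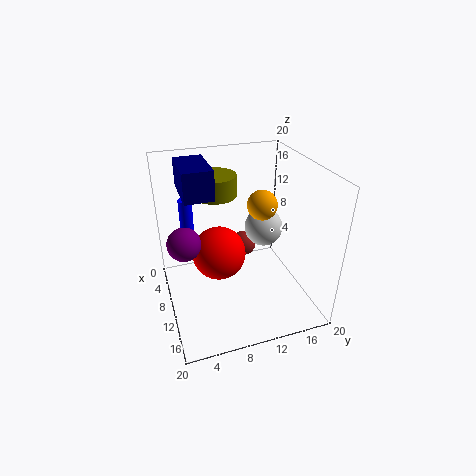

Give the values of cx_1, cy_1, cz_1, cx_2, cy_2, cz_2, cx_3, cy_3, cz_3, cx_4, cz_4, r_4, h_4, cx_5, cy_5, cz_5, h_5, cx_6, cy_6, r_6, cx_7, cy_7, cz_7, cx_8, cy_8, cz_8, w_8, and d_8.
cx_1 = 14, cy_1 = 2, cz_1 = 13, cx_2 = 4, cy_2 = 13, cz_2 = 5, cx_3 = 11, cy_3 = 13, cz_3 = 15, cx_4 = 4, cz_4 = 9, r_4 = 1, h_4 = 5, cx_5 = 6, cy_5 = 8, cz_5 = 15, h_5 = 3, cx_6 = 7, cy_6 = 8, r_6 = 4, cx_7 = 5, cy_7 = 16, cz_7 = 8, cx_8 = 3, cy_8 = 3, cz_8 = 16, w_8 = 7, d_8 = 4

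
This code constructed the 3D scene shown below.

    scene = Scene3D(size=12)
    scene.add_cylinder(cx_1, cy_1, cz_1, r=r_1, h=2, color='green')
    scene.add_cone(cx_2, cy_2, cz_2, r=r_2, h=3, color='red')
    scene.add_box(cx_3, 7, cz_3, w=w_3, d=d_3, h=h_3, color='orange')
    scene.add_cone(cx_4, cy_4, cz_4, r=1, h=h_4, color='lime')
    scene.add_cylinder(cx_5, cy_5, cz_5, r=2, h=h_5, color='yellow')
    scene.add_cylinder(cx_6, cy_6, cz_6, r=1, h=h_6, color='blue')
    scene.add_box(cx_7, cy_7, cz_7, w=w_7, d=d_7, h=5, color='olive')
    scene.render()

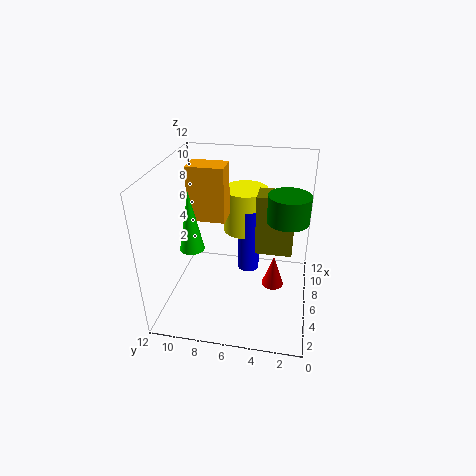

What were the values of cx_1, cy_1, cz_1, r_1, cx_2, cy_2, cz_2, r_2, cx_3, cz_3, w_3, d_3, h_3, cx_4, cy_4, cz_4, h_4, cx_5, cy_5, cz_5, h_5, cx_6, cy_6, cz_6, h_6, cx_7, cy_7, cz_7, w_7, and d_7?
cx_1 = 4; cy_1 = 2; cz_1 = 9; r_1 = 1.5; cx_2 = 7.5; cy_2 = 3; cz_2 = 0.5; r_2 = 1; cx_3 = 5.5; cz_3 = 7.5; w_3 = 2; d_3 = 3; h_3 = 4.5; cx_4 = 4.5; cy_4 = 9.5; cz_4 = 5.5; h_4 = 5; cx_5 = 9.5; cy_5 = 6; cz_5 = 5; h_5 = 4; cx_6 = 8.5; cy_6 = 5.5; cz_6 = 1.5; h_6 = 6; cx_7 = 5.5; cy_7 = 1.5; cz_7 = 5; w_7 = 2; d_7 = 3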